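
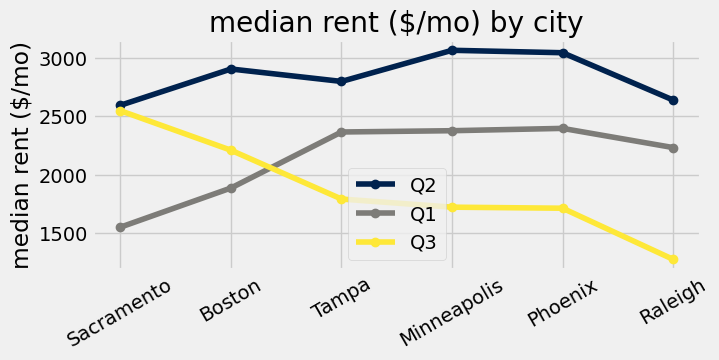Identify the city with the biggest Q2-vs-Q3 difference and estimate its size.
Raleigh, ≈ 1400 $/mo

Raleigh: Q2 ≈ 2600, Q3 ≈ 1200 → gap ≈ 1400. Next-largest (Minneapolis) is only ≈ 1200.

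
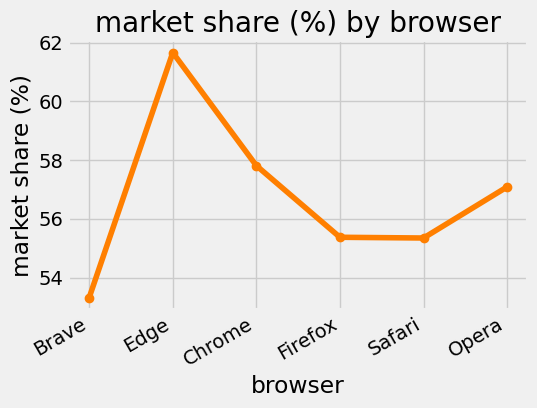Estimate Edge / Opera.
Edge ≈ 62, Opera ≈ 57; 62/57 ≈ 1.09.

≈ 1.09×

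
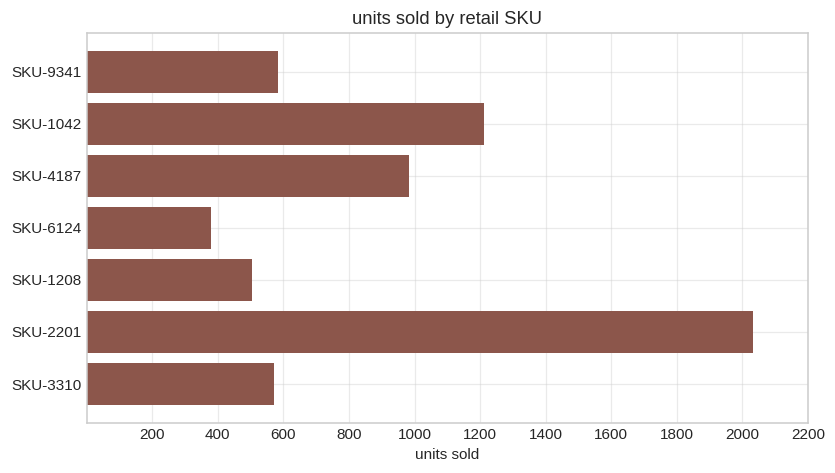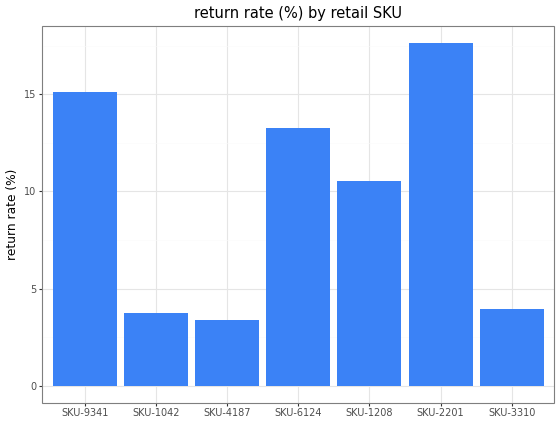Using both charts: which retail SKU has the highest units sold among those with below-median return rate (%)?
SKU-1042

Chart 2 median return rate (%) ≈ 10; below-median retail SKUs: SKU-1042, SKU-4187, SKU-3310. Among those, SKU-1042 has the highest units sold (≈ 1200).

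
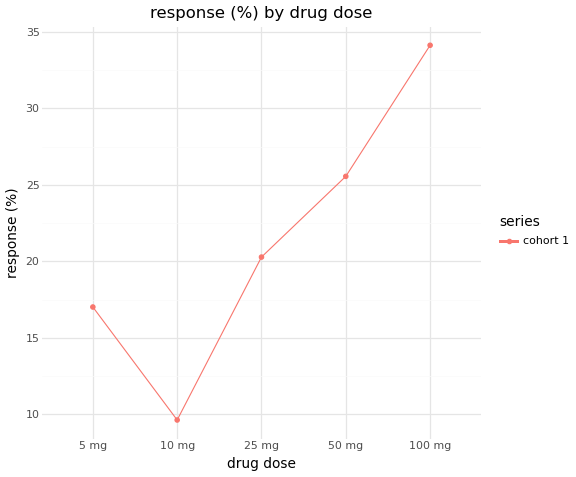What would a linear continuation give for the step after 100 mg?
≈ 42.5

Last three: 20, 25, 35 → slope ≈ 7.5/step → next ≈ 42.5.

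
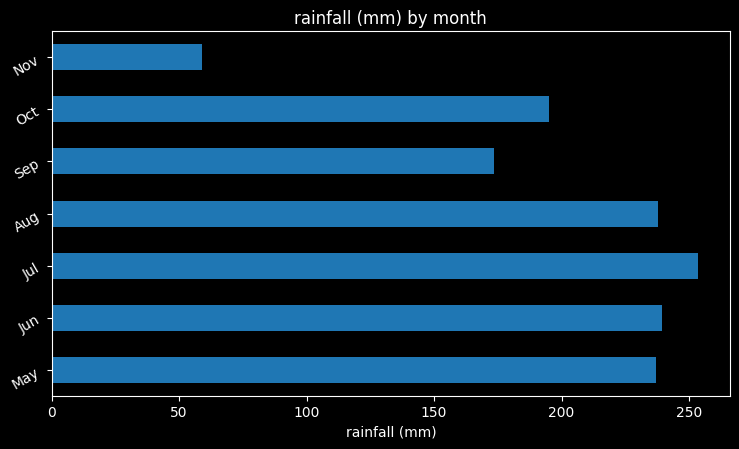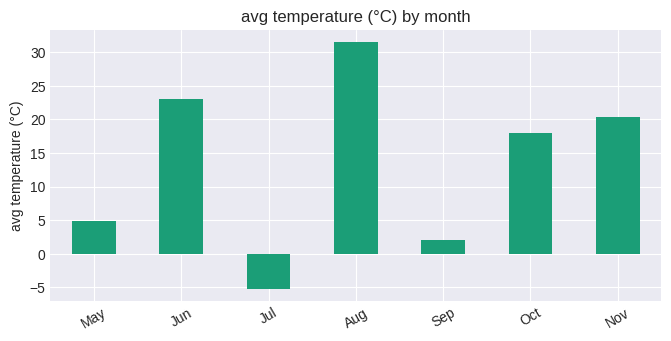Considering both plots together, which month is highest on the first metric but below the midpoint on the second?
Jul

Chart 2 median avg temperature (°C) ≈ 20; below-median months: May, Jul, Sep. Among those, Jul has the highest rainfall (mm) (≈ 250).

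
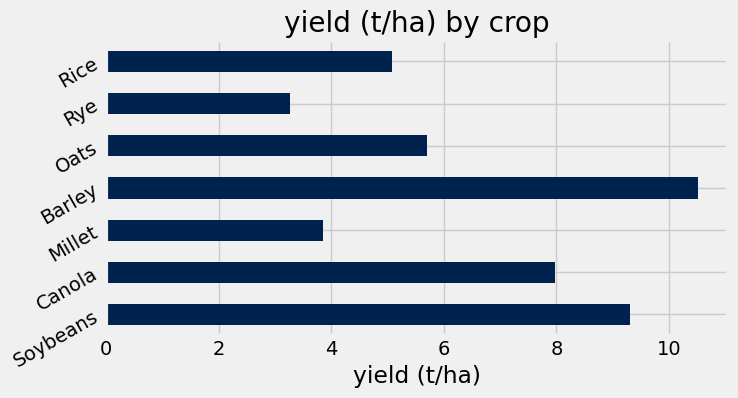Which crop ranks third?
Canola

Top 4: Barley ≈ 11, Soybeans ≈ 9, Canola ≈ 8, Oats ≈ 6.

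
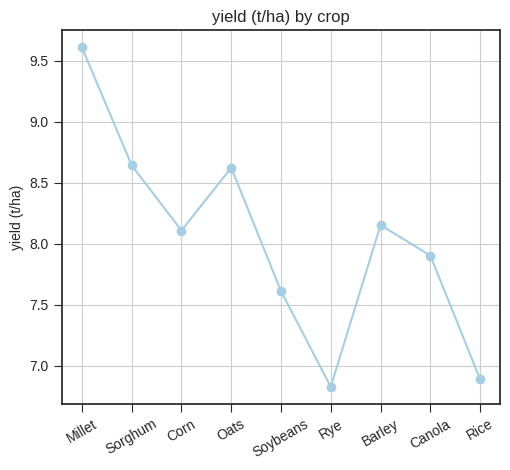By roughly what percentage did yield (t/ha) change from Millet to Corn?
≈ -15.8%

Millet ≈ 9.5, Corn ≈ 8.0; (8.0 − 9.5) / 9.5 ≈ -15.8%.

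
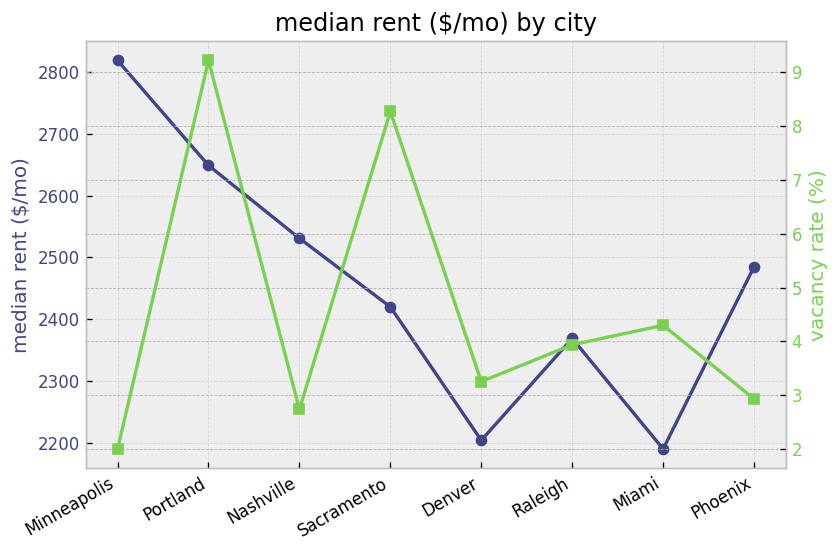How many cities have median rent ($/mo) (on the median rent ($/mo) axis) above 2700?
Above 2700: Minneapolis.

1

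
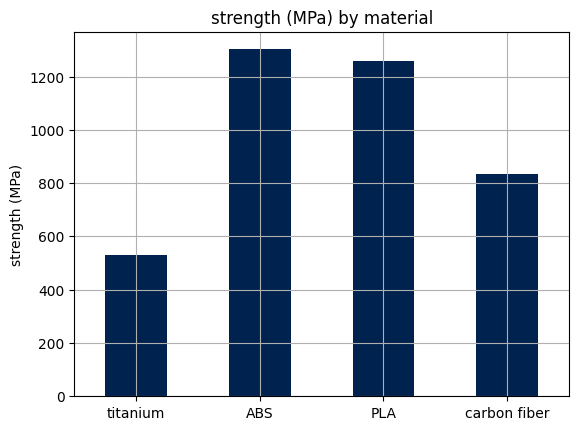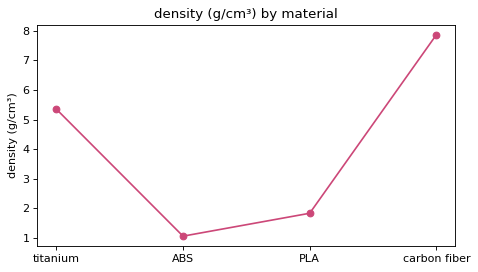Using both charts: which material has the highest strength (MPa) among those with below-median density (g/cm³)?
Chart 2 median density (g/cm³) ≈ 4; below-median materials: ABS, PLA. Among those, ABS has the highest strength (MPa) (≈ 1400).

ABS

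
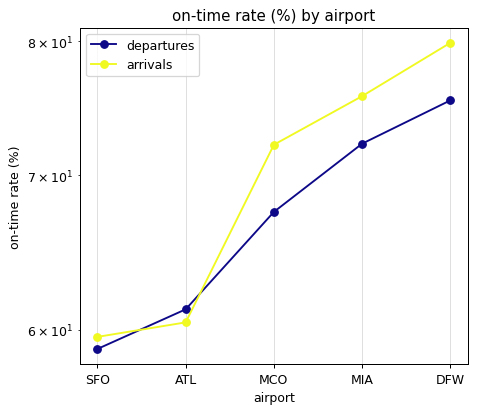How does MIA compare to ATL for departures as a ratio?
MIA ≈ 72, ATL ≈ 62; 72/62 ≈ 1.16.

≈ 1.16×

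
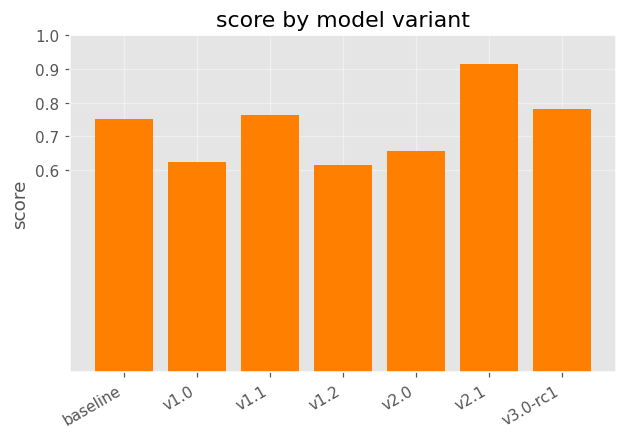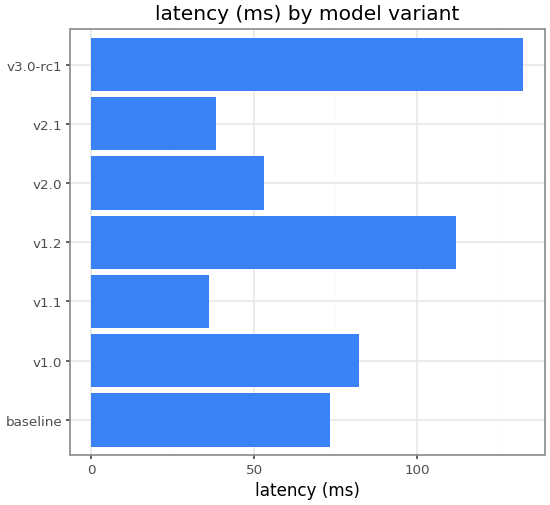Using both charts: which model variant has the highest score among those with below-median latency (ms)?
v2.1

Chart 2 median latency (ms) ≈ 80; below-median model variants: v1.1, v2.0, v2.1. Among those, v2.1 has the highest score (≈ 0.9).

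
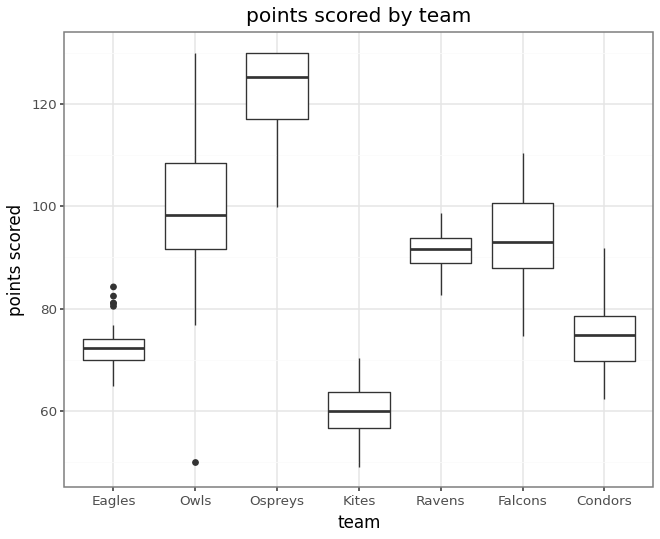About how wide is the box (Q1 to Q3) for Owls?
≈ 20

Q3 ≈ 110, Q1 ≈ 90; IQR ≈ 20.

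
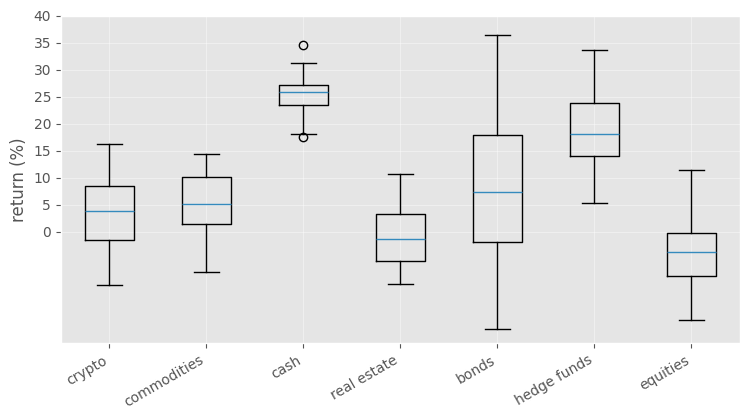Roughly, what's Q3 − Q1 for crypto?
≈ 10

Q3 ≈ 10, Q1 ≈ 0; IQR ≈ 10.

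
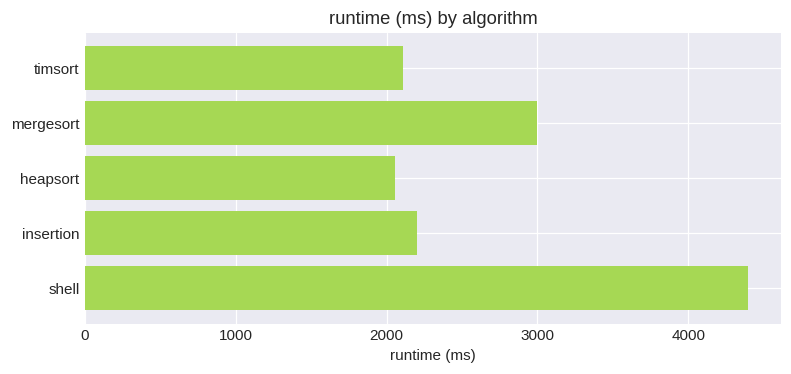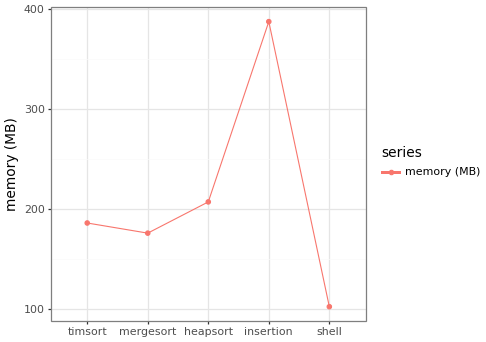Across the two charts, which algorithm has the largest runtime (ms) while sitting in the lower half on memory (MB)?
shell

Chart 2 median memory (MB) ≈ 200; below-median algorithms: mergesort, shell. Among those, shell has the highest runtime (ms) (≈ 4500).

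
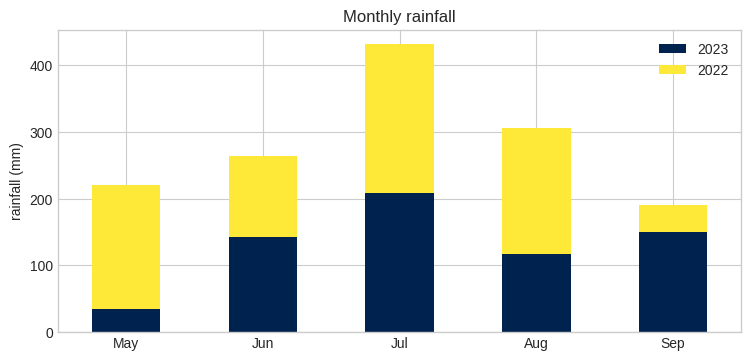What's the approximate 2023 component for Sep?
2023 top ≈ 150, bottom ≈ 0; segment ≈ 150.

≈ 150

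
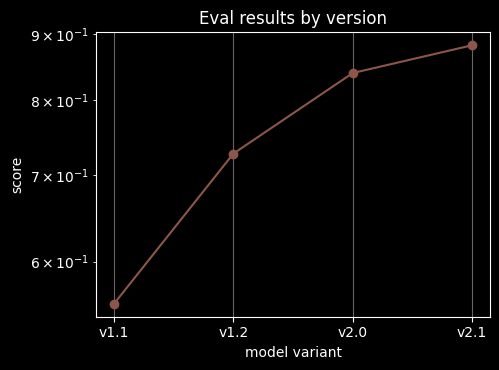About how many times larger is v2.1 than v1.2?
≈ 1.2×

v2.1 ≈ 0.90, v1.2 ≈ 0.75; 0.90/0.75 ≈ 1.2.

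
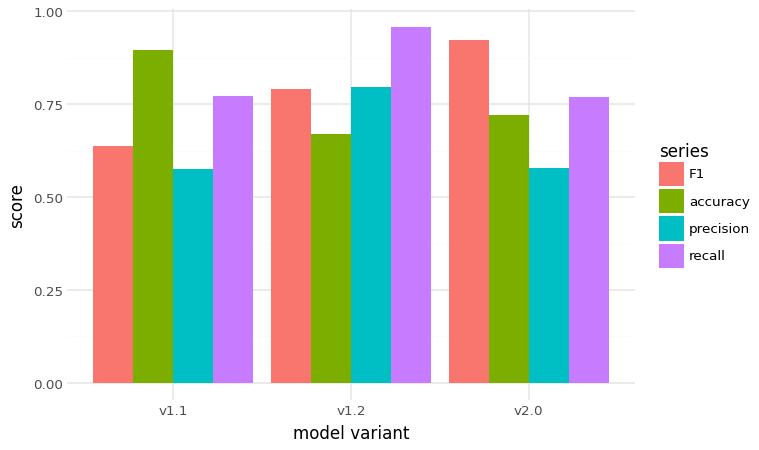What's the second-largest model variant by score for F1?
Top 3 for F1: v2.0 ≈ 0.9, v1.2 ≈ 0.8, v1.1 ≈ 0.6.

v1.2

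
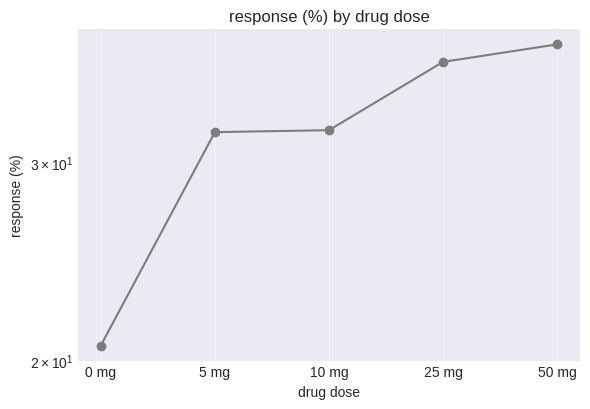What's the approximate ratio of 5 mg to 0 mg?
5 mg ≈ 32, 0 mg ≈ 20; 32/20 ≈ 1.6.

≈ 1.6×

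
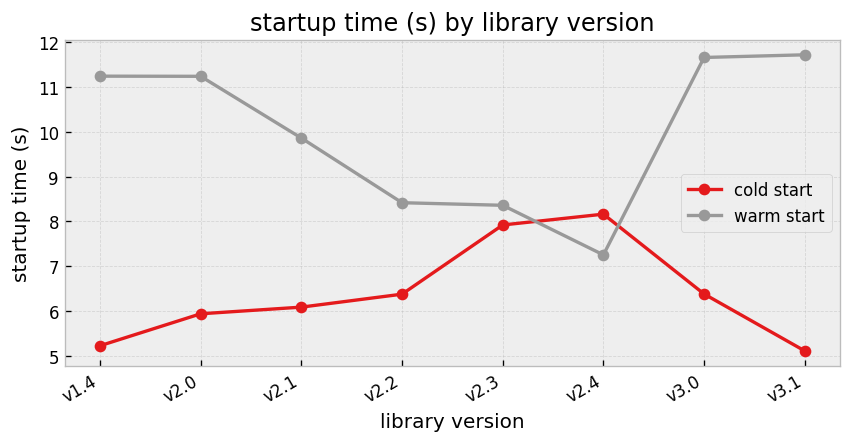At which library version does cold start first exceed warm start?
v2.3: cold start ≈ 8 vs warm start ≈ 8 (not yet); v2.4: cold start ≈ 8 vs warm start ≈ 7 (first crossover).

v2.4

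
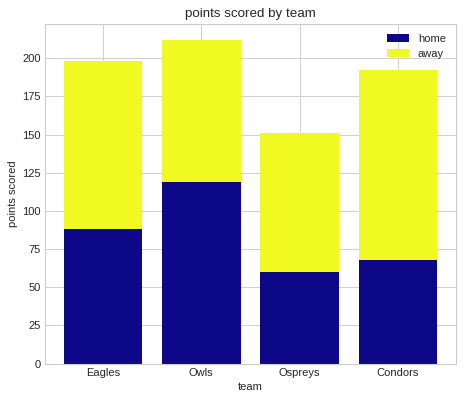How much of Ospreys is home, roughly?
home top ≈ 60, bottom ≈ 0; segment ≈ 60.

≈ 60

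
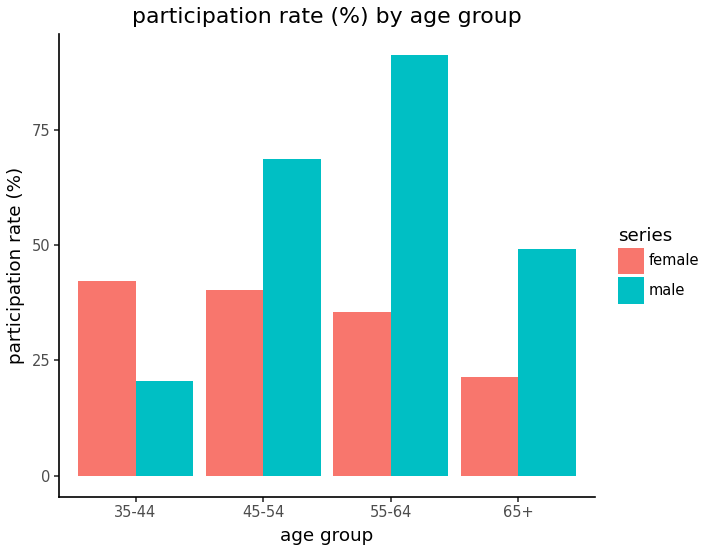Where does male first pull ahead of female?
45-54

35-44: male ≈ 20 vs female ≈ 40 (not yet); 45-54: male ≈ 70 vs female ≈ 40 (first crossover).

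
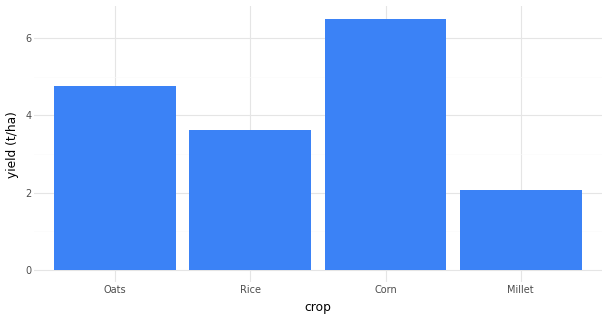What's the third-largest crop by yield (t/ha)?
Top 4: Corn ≈ 7, Oats ≈ 5, Rice ≈ 4, Millet ≈ 2.

Rice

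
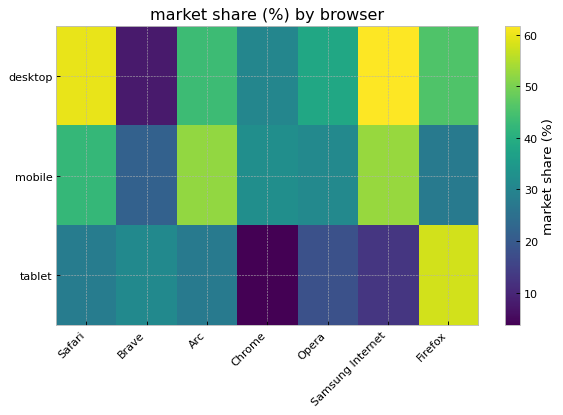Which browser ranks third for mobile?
Top 4 for mobile: Samsung Internet ≈ 55, Arc ≈ 50, Safari ≈ 40, Chrome ≈ 30.

Safari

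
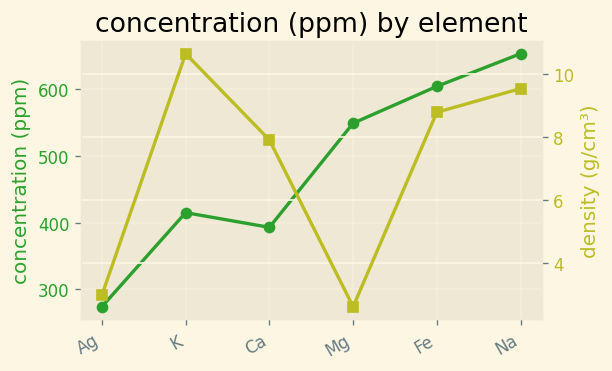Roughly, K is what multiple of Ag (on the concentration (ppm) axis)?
K ≈ 400, Ag ≈ 250; 400/250 ≈ 1.6.

≈ 1.6×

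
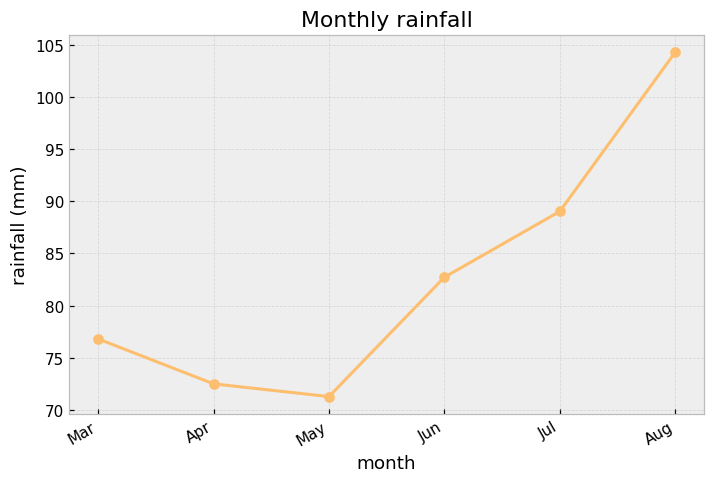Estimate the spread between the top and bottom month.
Max Aug ≈ 105, min May ≈ 70; range ≈ 35.

≈ 35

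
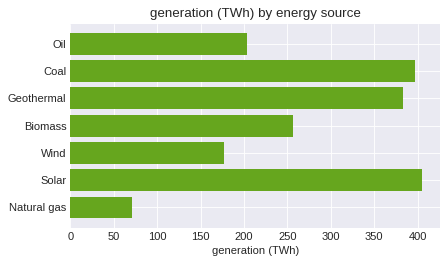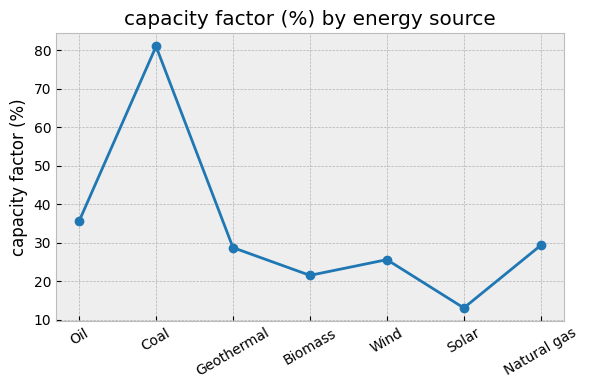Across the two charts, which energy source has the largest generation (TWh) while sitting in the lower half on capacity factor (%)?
Solar

Chart 2 median capacity factor (%) ≈ 30; below-median energy sources: Biomass, Wind, Solar. Among those, Solar has the highest generation (TWh) (≈ 400).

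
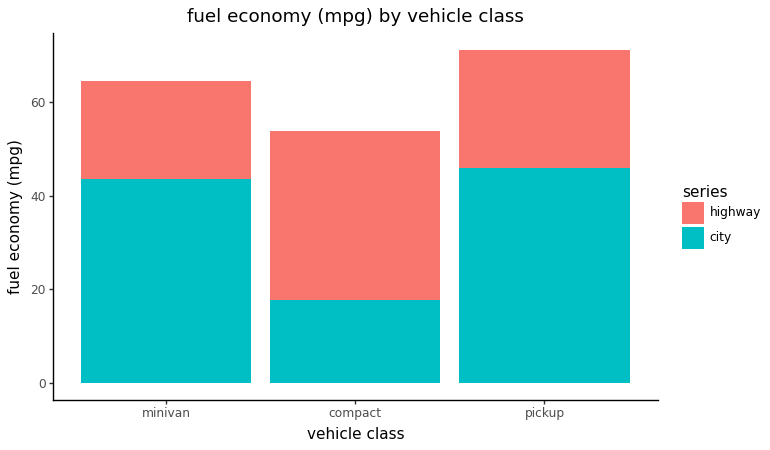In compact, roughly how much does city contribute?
≈ 20

city top ≈ 20, bottom ≈ 0; segment ≈ 20.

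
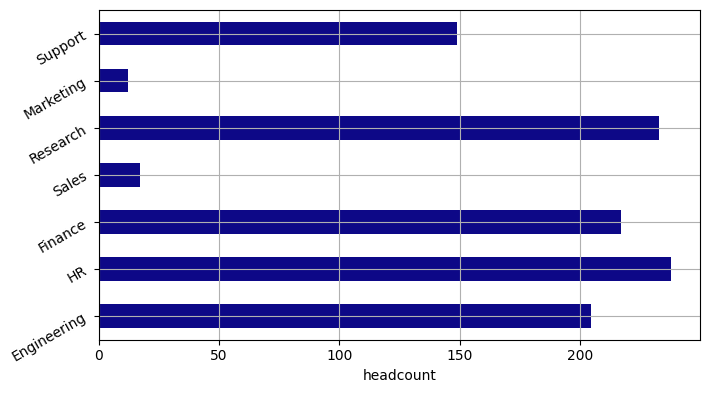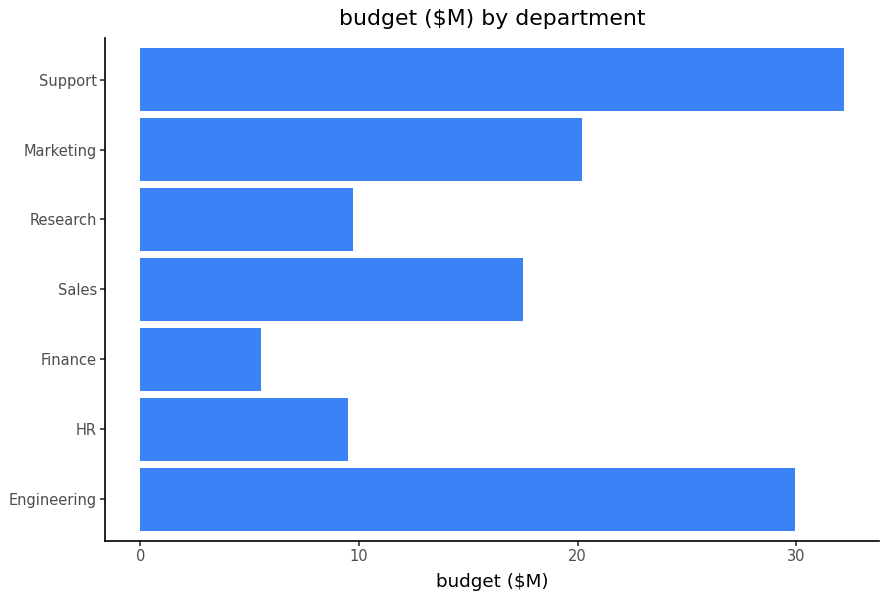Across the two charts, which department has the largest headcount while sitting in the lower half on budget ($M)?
Chart 2 median budget ($M) ≈ 15; below-median departments: HR, Finance, Research. Among those, HR has the highest headcount (≈ 250).

HR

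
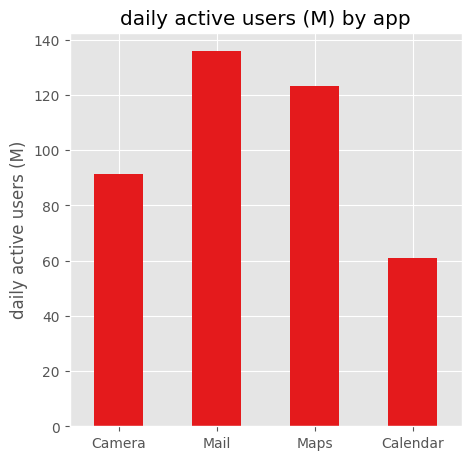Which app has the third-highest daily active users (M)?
Camera

Top 4: Mail ≈ 140, Maps ≈ 120, Camera ≈ 100, Calendar ≈ 60.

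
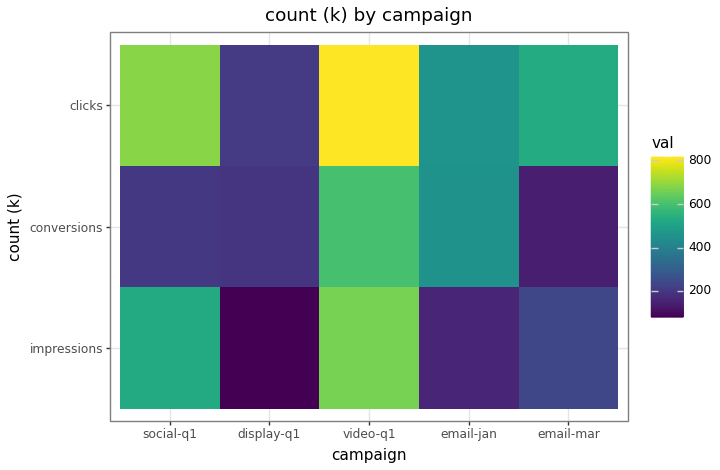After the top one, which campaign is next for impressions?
Top 3 for impressions: video-q1 ≈ 700, social-q1 ≈ 500, email-mar ≈ 200.

social-q1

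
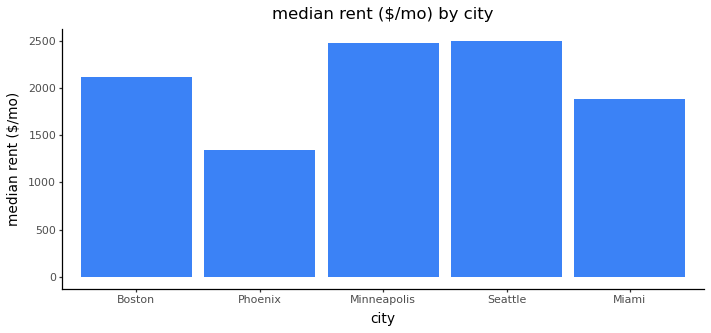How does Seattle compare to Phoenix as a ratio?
≈ 1.67×

Seattle ≈ 2500, Phoenix ≈ 1500; 2500/1500 ≈ 1.67.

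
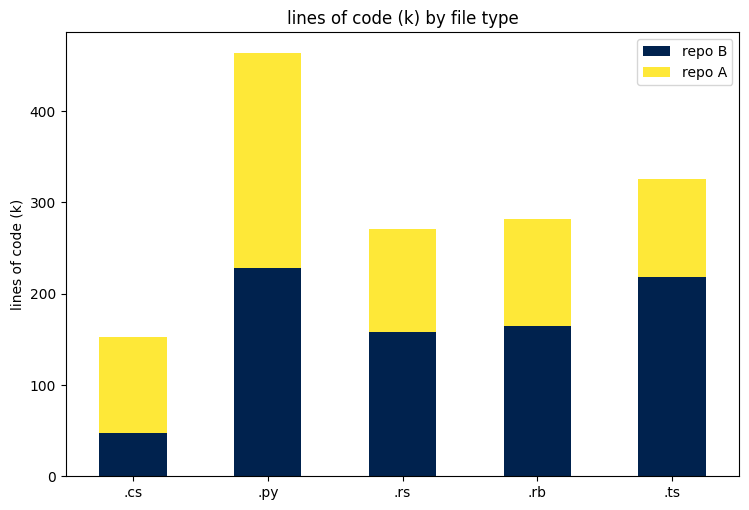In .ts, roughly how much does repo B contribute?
repo B top ≈ 200, bottom ≈ 0; segment ≈ 200.

≈ 200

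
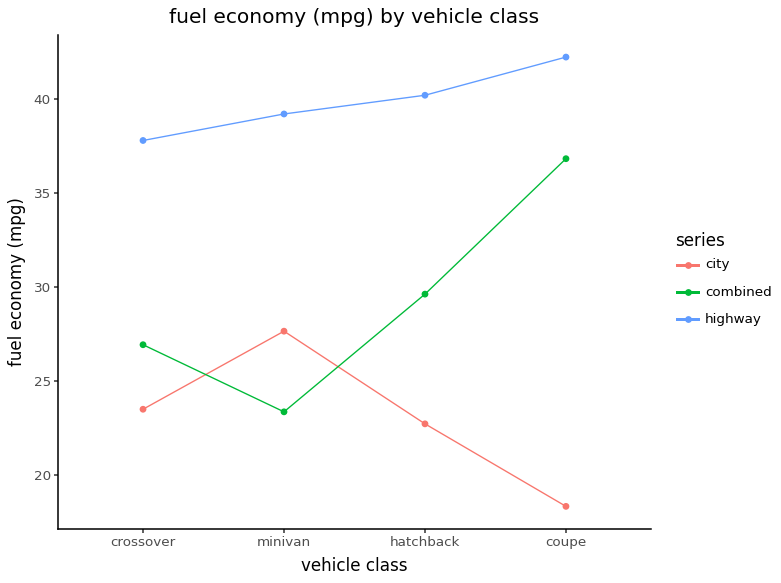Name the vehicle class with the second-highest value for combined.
hatchback

Top 3 for combined: coupe ≈ 36, hatchback ≈ 30, crossover ≈ 26.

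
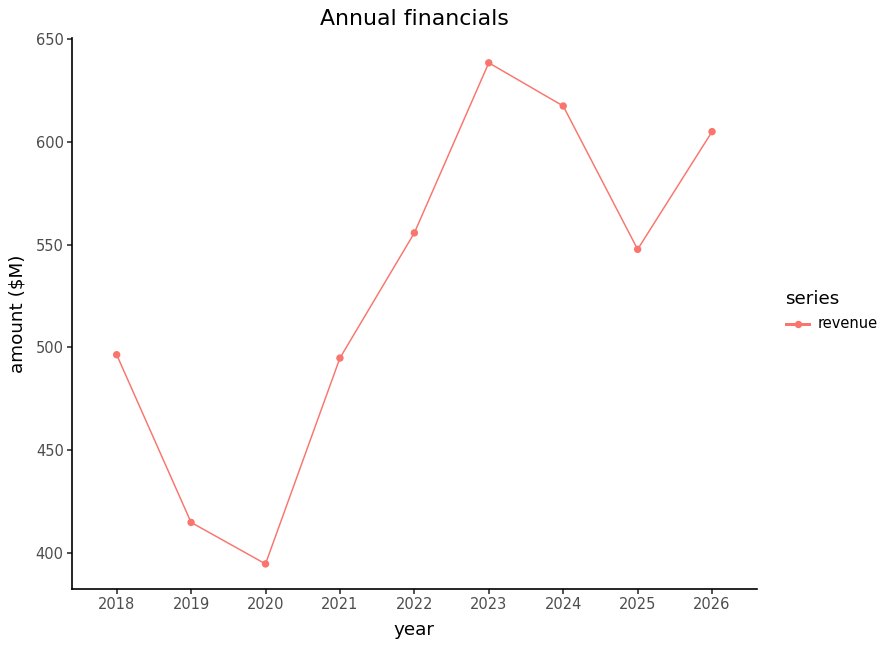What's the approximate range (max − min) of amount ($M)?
Max 2023 ≈ 650, min 2020 ≈ 400; range ≈ 250.

≈ 250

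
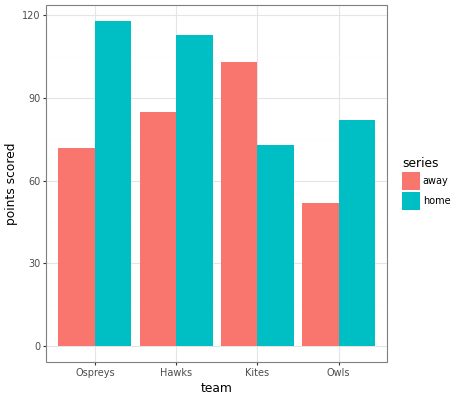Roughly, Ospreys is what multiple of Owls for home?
≈ 1.5×

Ospreys ≈ 120, Owls ≈ 80; 120/80 ≈ 1.5.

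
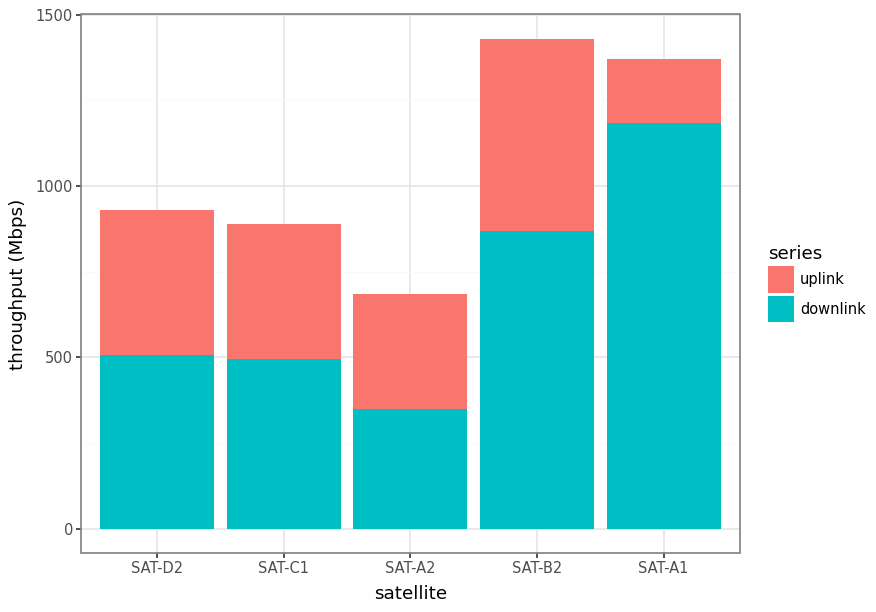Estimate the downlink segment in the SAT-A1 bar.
≈ 1200

downlink top ≈ 1200, bottom ≈ 0; segment ≈ 1200.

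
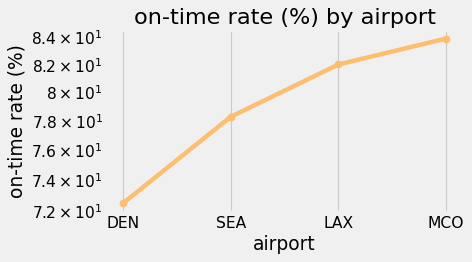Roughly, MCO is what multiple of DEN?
MCO ≈ 84, DEN ≈ 72; 84/72 ≈ 1.17.

≈ 1.17×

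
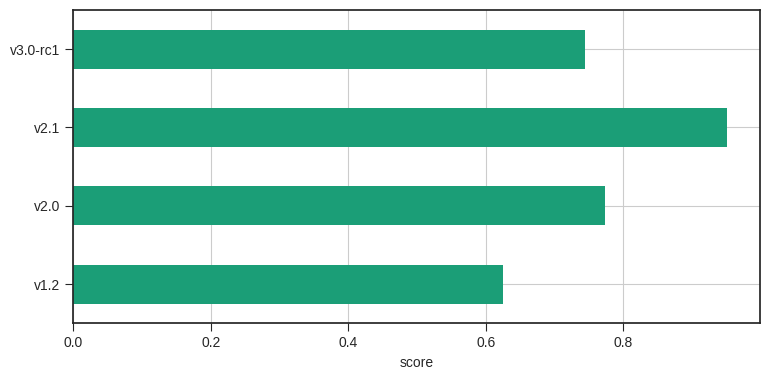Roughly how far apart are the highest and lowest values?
≈ 0.4

Max v2.1 ≈ 1.0, min v1.2 ≈ 0.6; range ≈ 0.4.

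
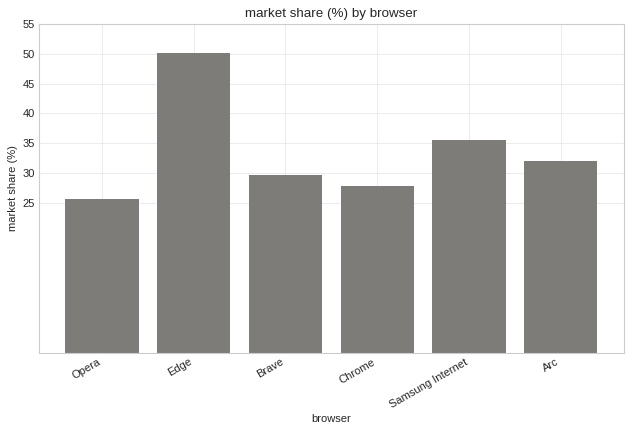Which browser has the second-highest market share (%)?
Samsung Internet

Top 3: Edge ≈ 50, Samsung Internet ≈ 35, Arc ≈ 30.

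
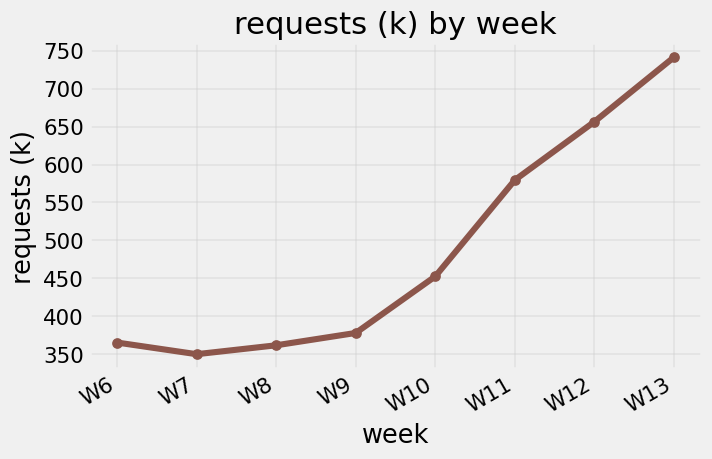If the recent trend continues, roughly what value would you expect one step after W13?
Last three: 600, 650, 750 → slope ≈ 75/step → next ≈ 825.

≈ 825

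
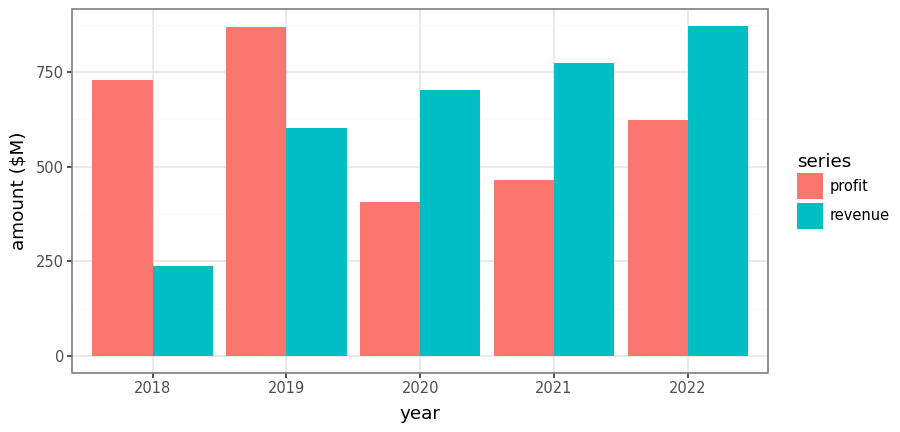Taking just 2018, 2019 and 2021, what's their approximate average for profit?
(700 + 900 + 500) / 3 ≈ 700.

≈ 700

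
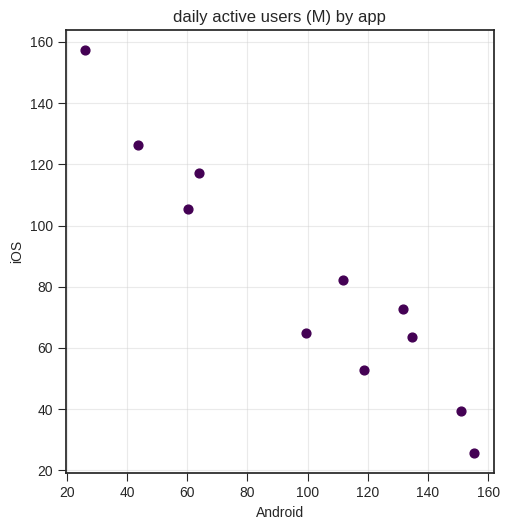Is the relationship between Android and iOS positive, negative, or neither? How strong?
Points are negatively correlated; strong (|r| ≈ 1.0).

negative, strong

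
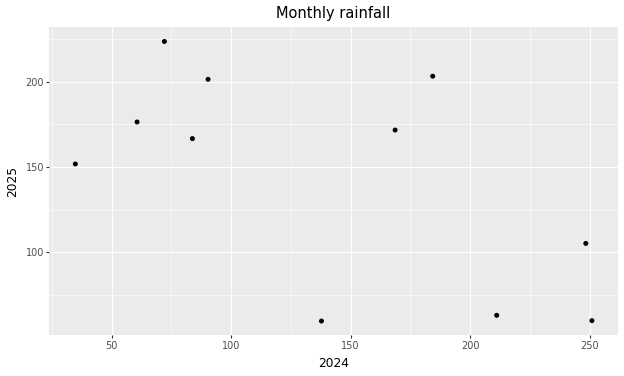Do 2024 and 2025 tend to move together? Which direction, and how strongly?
negative, moderate

Points are negatively correlated; moderate (|r| ≈ 0.6).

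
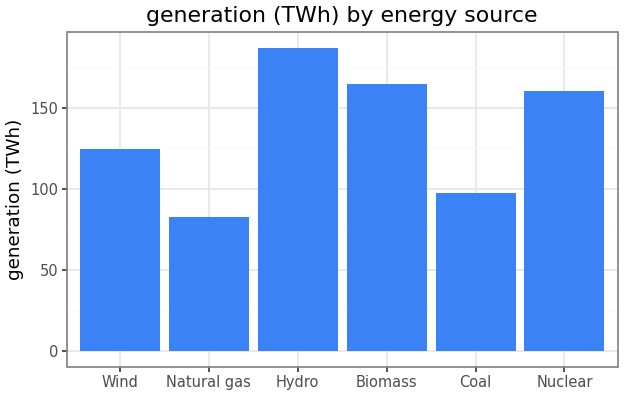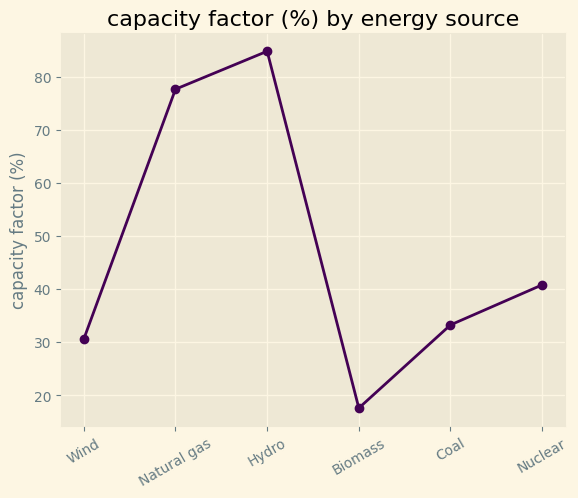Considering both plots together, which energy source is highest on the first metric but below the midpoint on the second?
Chart 2 median capacity factor (%) ≈ 40; below-median energy sources: Wind, Biomass, Coal. Among those, Biomass has the highest generation (TWh) (≈ 160).

Biomass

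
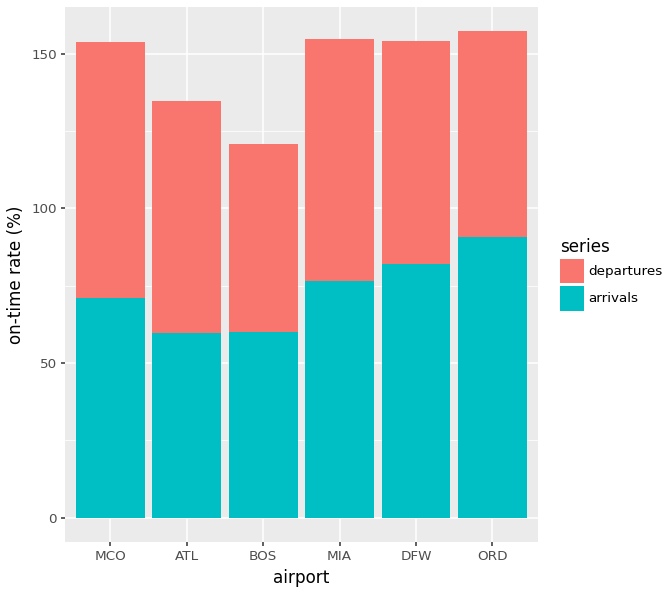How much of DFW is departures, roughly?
≈ 80

departures top ≈ 160, bottom ≈ 80; segment ≈ 80.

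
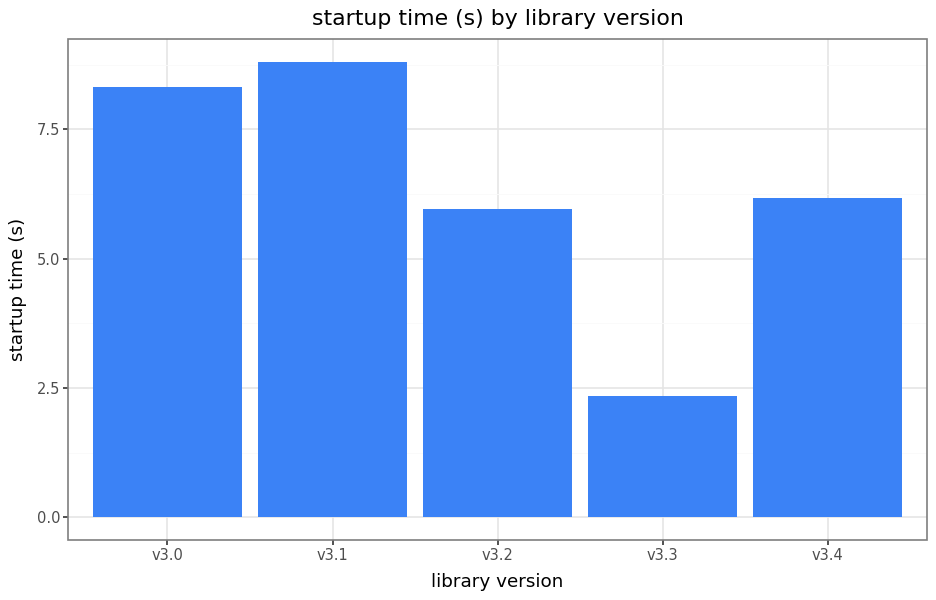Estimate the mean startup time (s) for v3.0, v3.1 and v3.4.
≈ 8

(8 + 9 + 6) / 3 ≈ 8.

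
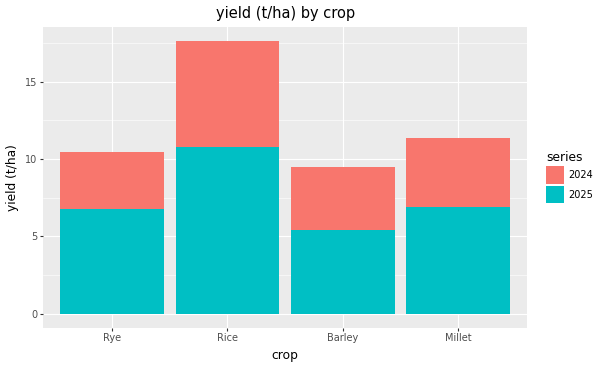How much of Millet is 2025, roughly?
2025 top ≈ 6, bottom ≈ 0; segment ≈ 6.

≈ 6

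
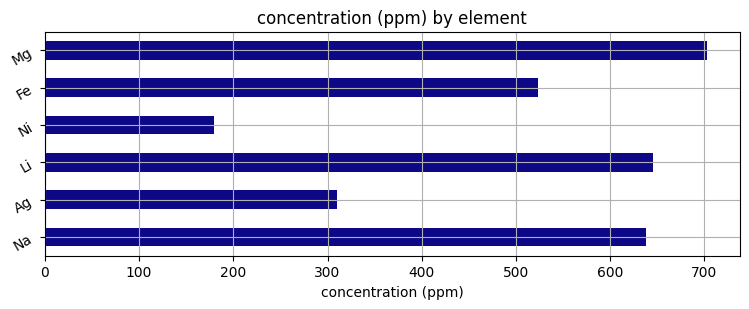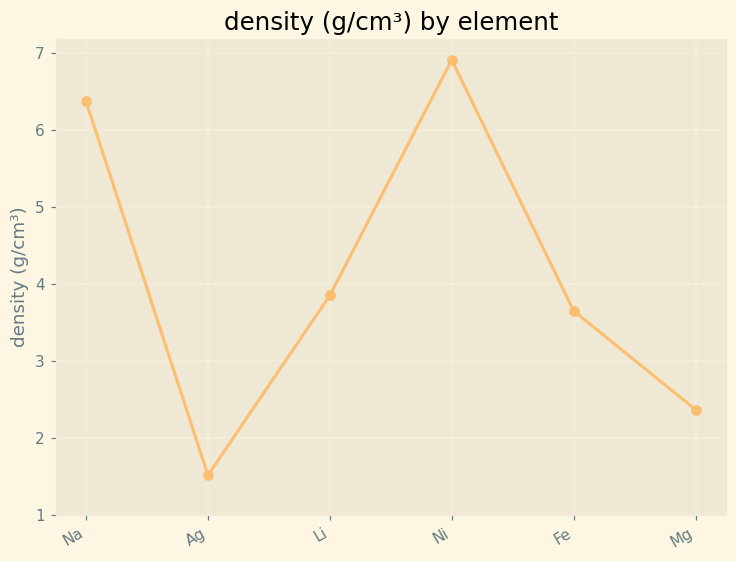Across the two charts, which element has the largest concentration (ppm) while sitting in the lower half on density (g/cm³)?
Chart 2 median density (g/cm³) ≈ 4; below-median elements: Ag, Fe, Mg. Among those, Mg has the highest concentration (ppm) (≈ 700).

Mg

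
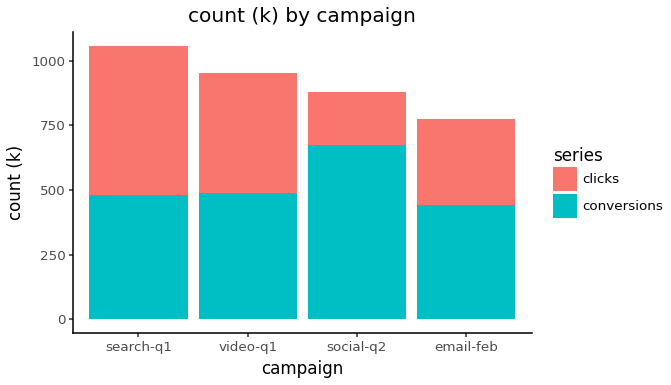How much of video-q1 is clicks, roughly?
clicks top ≈ 1000, bottom ≈ 500; segment ≈ 500.

≈ 500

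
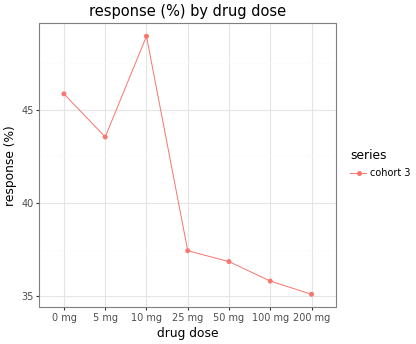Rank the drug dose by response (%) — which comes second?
0 mg

Top 3: 10 mg ≈ 48, 0 mg ≈ 46, 5 mg ≈ 44.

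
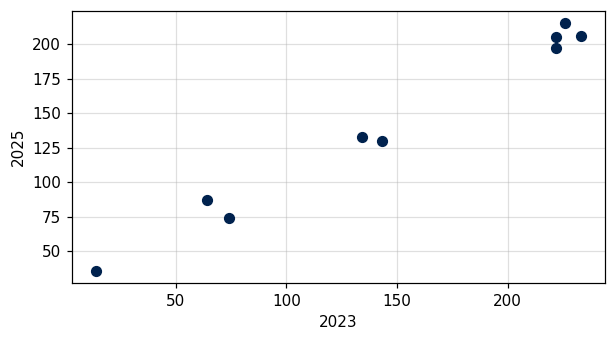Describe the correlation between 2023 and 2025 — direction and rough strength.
positive, strong

Points are positively correlated; strong (|r| ≈ 1.0).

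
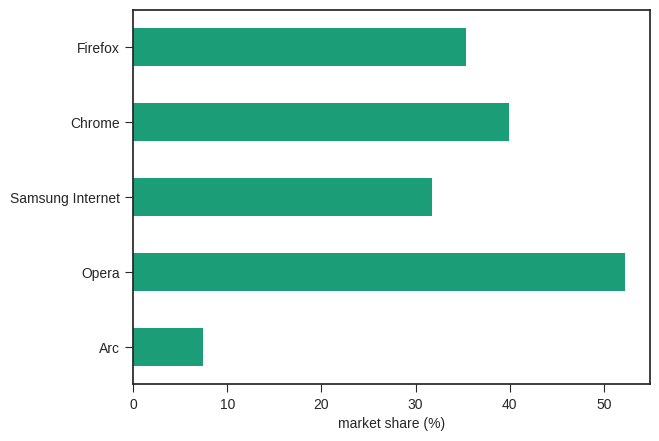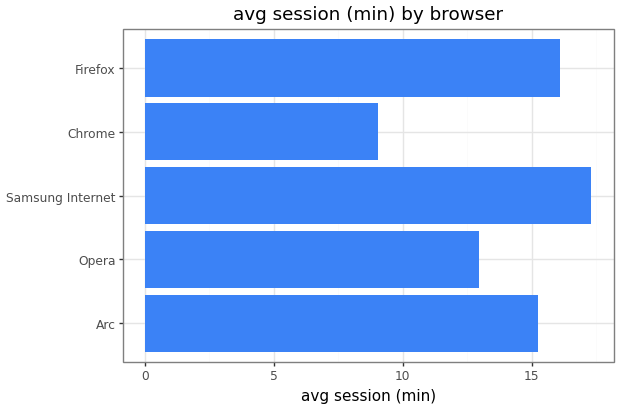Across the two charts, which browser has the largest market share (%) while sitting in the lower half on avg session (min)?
Opera

Chart 2 median avg session (min) ≈ 16; below-median browsers: Opera, Chrome. Among those, Opera has the highest market share (%) (≈ 50).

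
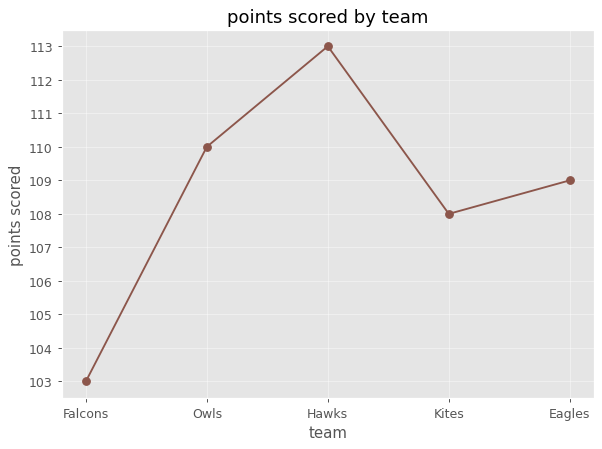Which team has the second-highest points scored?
Top 3: Hawks ≈ 113, Owls ≈ 110, Eagles ≈ 109.

Owls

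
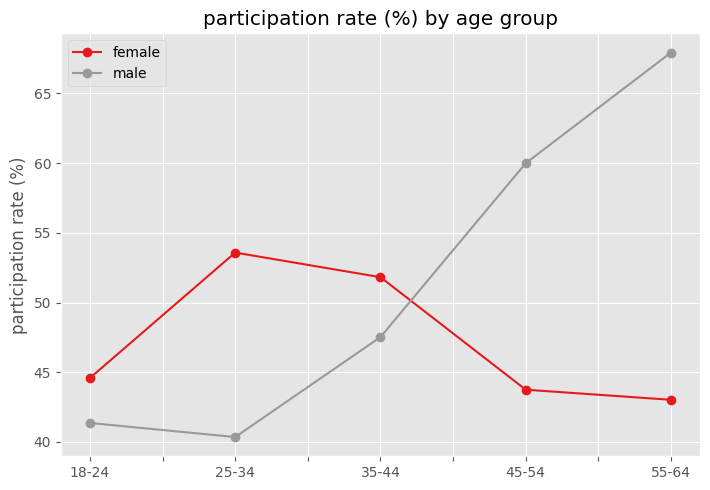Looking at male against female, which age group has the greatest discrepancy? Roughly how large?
55-64: male ≈ 70, female ≈ 45 → gap ≈ 25. Next-largest (45-54) is only ≈ 15.

55-64, ≈ 25 %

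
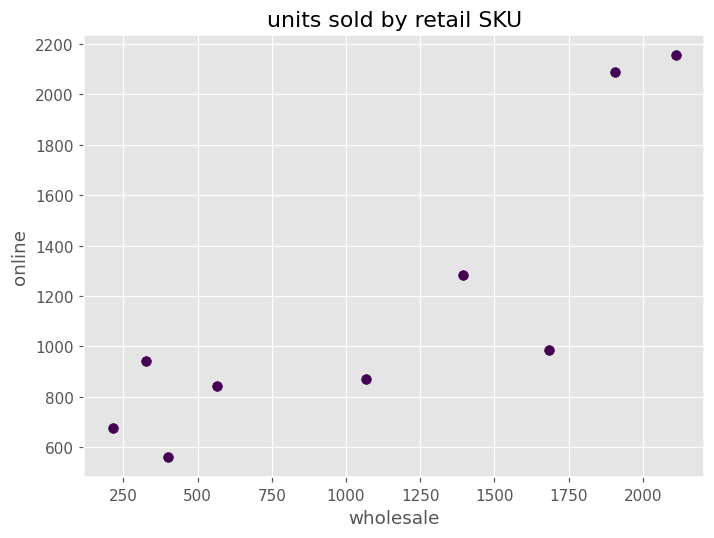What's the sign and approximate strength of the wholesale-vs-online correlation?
Points are positively correlated; strong (|r| ≈ 0.8).

positive, strong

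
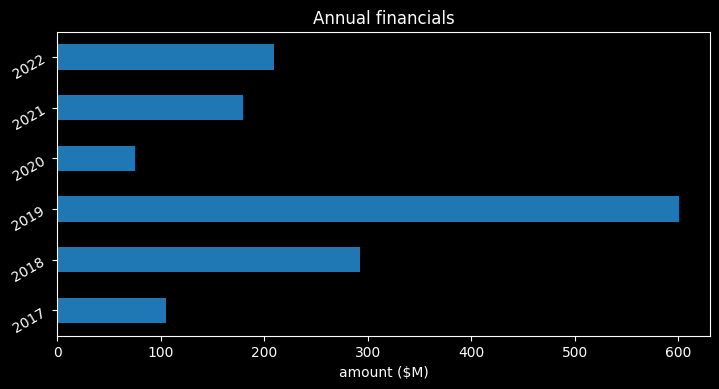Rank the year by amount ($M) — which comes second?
Top 3: 2019 ≈ 600, 2018 ≈ 300, 2022 ≈ 200.

2018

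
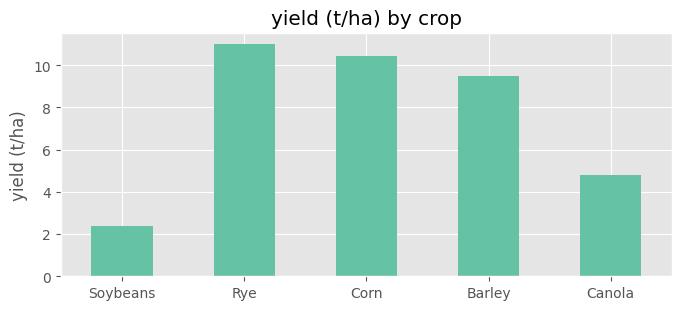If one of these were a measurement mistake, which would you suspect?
Soybeans

Soybeans ≈ 2; the rest sit between ≈ 5 and ≈ 11.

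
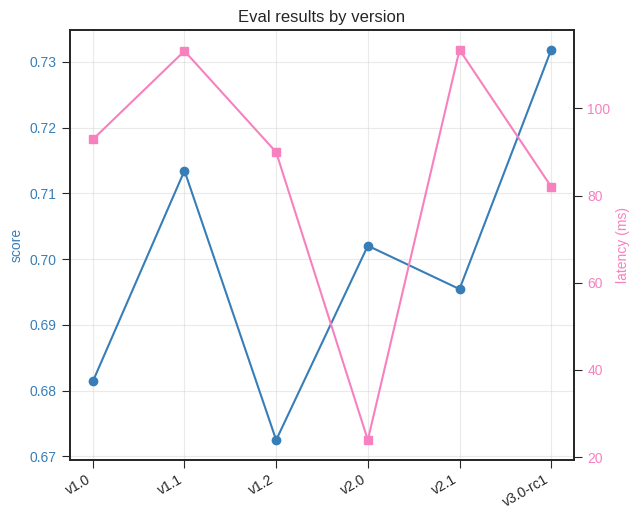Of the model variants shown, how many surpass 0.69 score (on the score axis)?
Above 0.69: v1.1, v2.0, v2.1, v3.0-rc1.

4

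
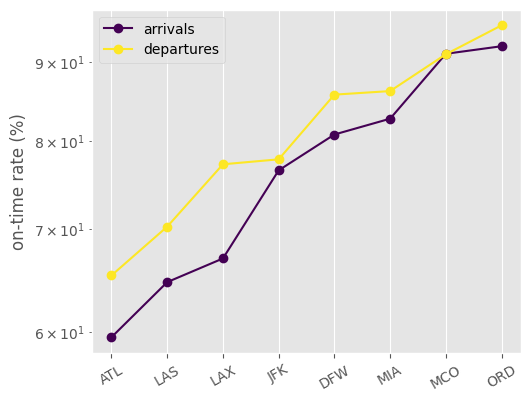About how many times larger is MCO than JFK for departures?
MCO ≈ 90, JFK ≈ 80; 90/80 ≈ 1.12.

≈ 1.12×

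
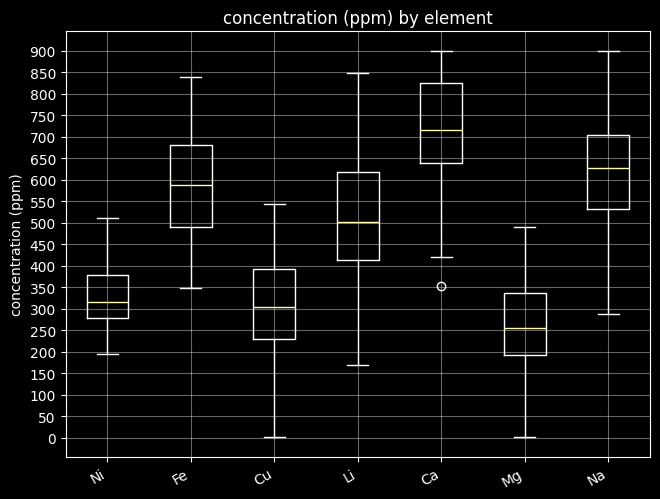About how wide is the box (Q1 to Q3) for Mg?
Q3 ≈ 350, Q1 ≈ 200; IQR ≈ 150.

≈ 150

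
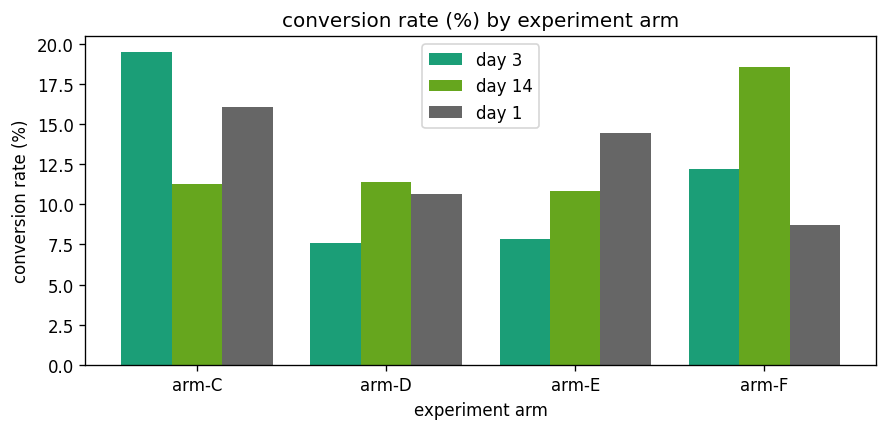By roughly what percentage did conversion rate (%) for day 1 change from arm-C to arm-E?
≈ -12.5%

arm-C ≈ 16, arm-E ≈ 14; (14 − 16) / 16 ≈ -12.5%.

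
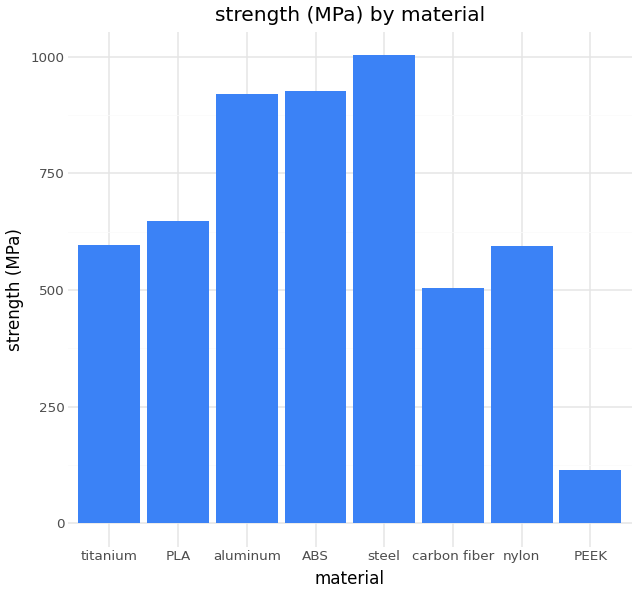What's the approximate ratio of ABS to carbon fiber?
ABS ≈ 900, carbon fiber ≈ 500; 900/500 ≈ 1.8.

≈ 1.8×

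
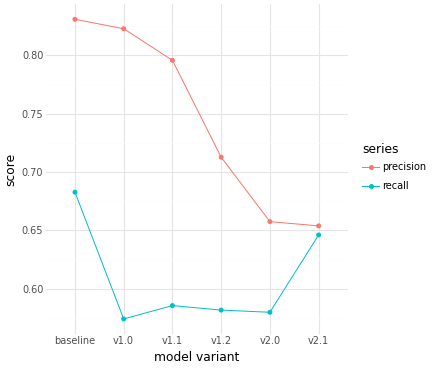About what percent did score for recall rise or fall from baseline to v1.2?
baseline ≈ 0.70, v1.2 ≈ 0.60; (0.60 − 0.70) / 0.70 ≈ -14.3%.

≈ -14.3%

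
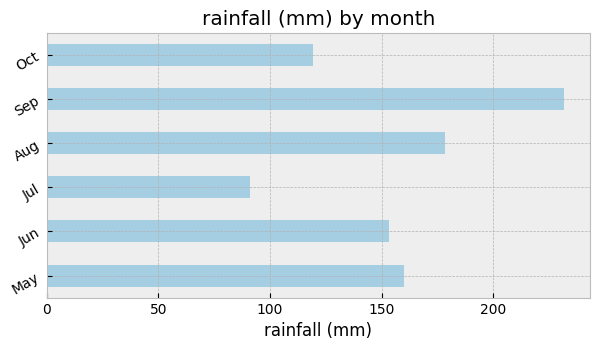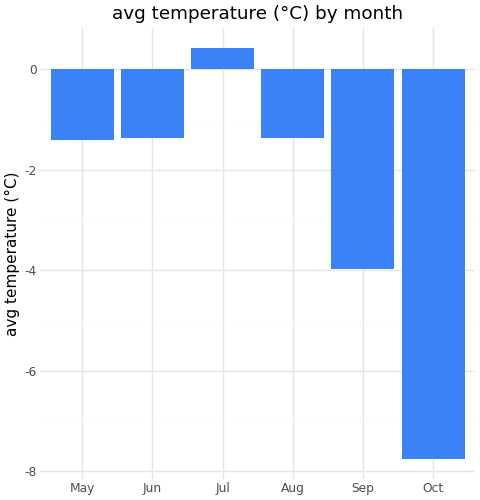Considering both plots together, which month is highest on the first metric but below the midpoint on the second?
Sep

Chart 2 median avg temperature (°C) ≈ -1.4; below-median months: May, Sep, Oct. Among those, Sep has the highest rainfall (mm) (≈ 225).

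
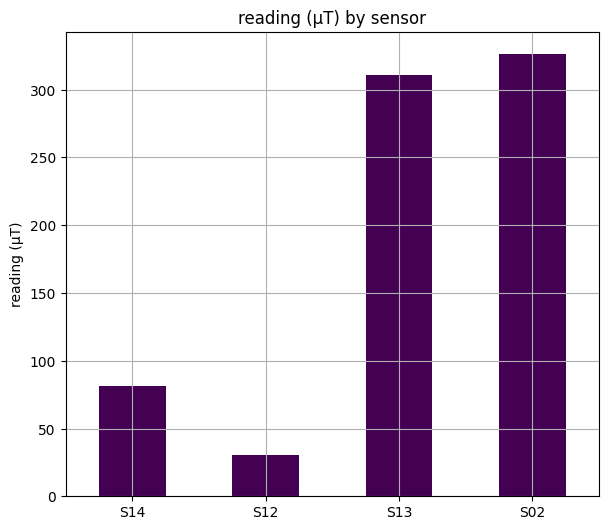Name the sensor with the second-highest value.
S13

Top 3: S02 ≈ 350, S13 ≈ 300, S14 ≈ 100.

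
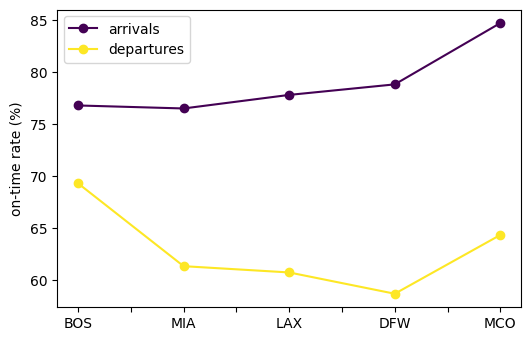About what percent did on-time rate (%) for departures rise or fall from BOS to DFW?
BOS ≈ 70, DFW ≈ 60; (60 − 70) / 70 ≈ -14.3%.

≈ -14.3%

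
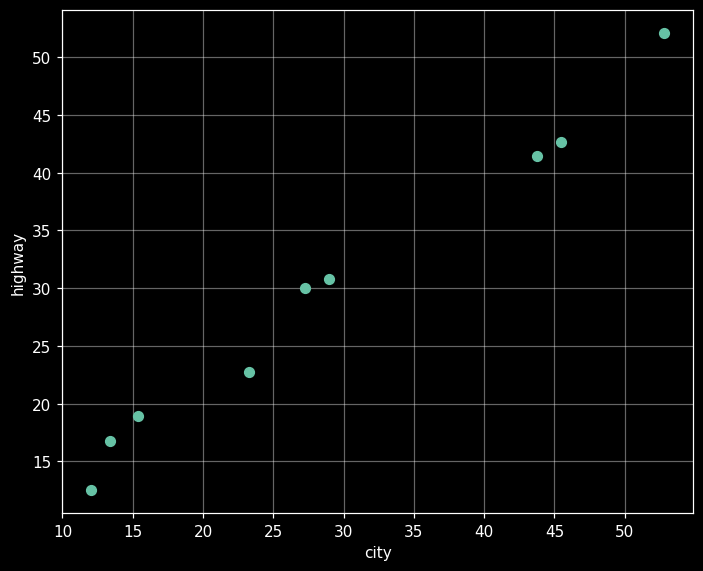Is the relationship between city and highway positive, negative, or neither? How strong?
Points are positively correlated; strong (|r| ≈ 1.0).

positive, strong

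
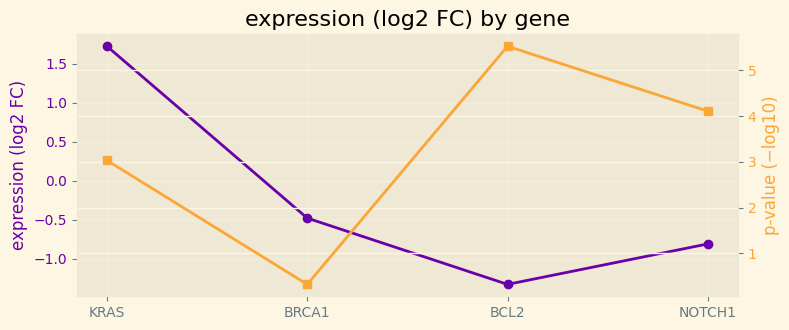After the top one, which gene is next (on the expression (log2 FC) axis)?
Top 3 (on the expression (log2 FC) axis): KRAS ≈ 1.5, BRCA1 ≈ -0.5, NOTCH1 ≈ -1.0.

BRCA1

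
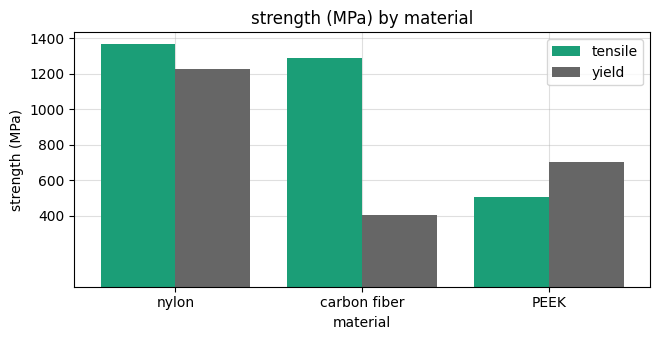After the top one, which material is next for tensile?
Top 3 for tensile: nylon ≈ 1400, carbon fiber ≈ 1200, PEEK ≈ 600.

carbon fiber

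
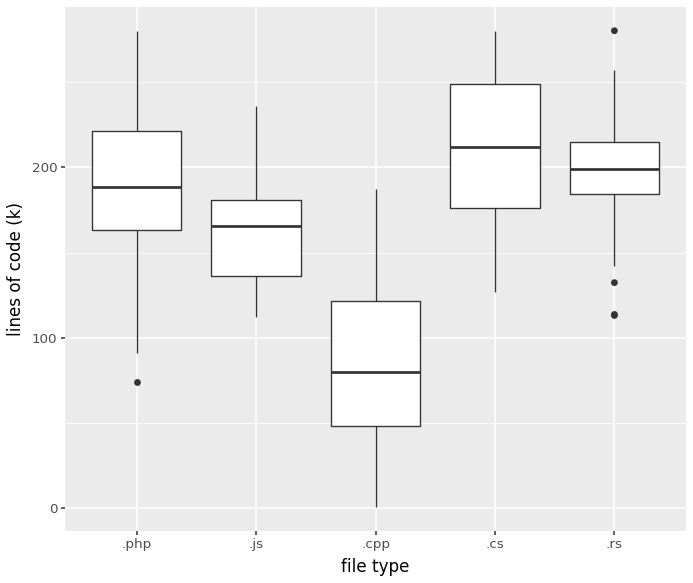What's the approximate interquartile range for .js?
≈ 40

Q3 ≈ 180, Q1 ≈ 140; IQR ≈ 40.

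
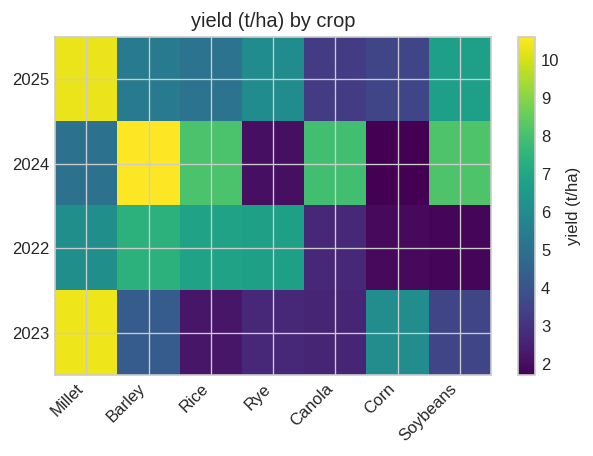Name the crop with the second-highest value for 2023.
Corn

Top 3 for 2023: Millet ≈ 10, Corn ≈ 6, Barley ≈ 4.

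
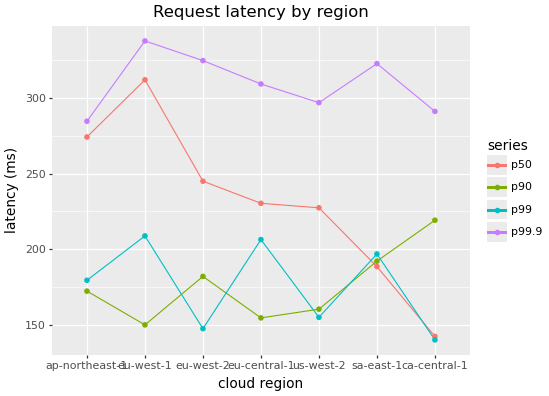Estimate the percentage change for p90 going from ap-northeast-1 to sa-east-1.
ap-northeast-1 ≈ 180, sa-east-1 ≈ 200; (200 − 180) / 180 ≈ +11.1%.

≈ +11.1%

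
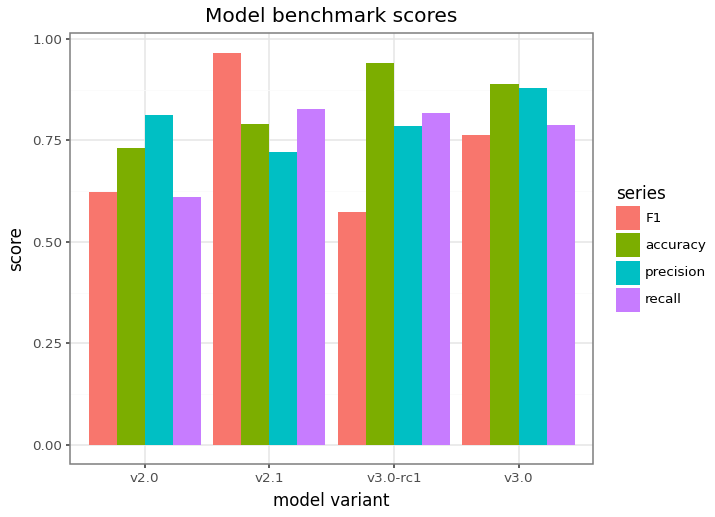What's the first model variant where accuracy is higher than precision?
v2.0: accuracy ≈ 0.7 vs precision ≈ 0.8 (not yet); v2.1: accuracy ≈ 0.8 vs precision ≈ 0.7 (first crossover).

v2.1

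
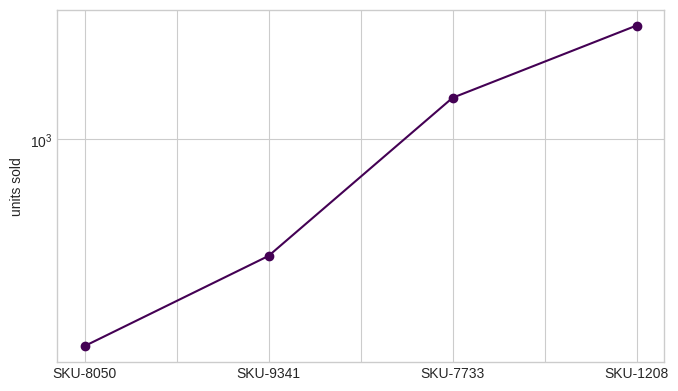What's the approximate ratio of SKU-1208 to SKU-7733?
SKU-1208 ≈ 2400, SKU-7733 ≈ 1400; 2400/1400 ≈ 1.71.

≈ 1.71×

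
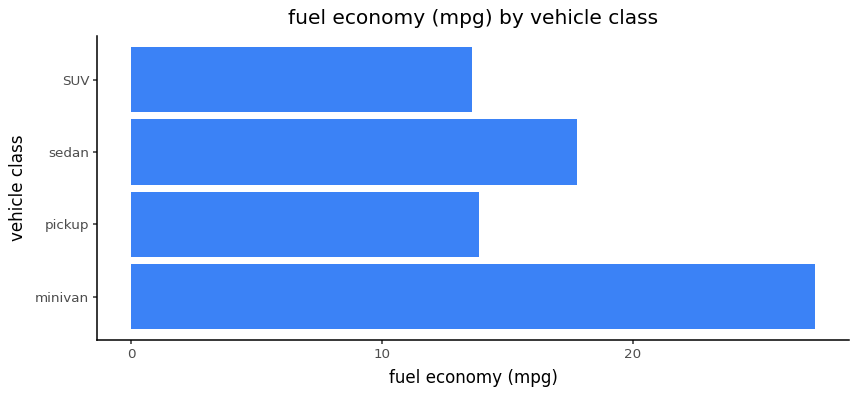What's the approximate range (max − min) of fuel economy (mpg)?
Max minivan ≈ 25, min SUV ≈ 15; range ≈ 10.

≈ 10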